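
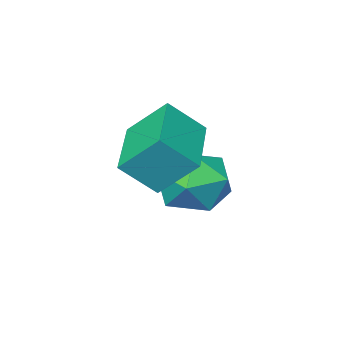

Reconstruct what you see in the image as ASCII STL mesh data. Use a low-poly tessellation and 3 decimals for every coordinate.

solid 
facet normal -0.641 -0.735 0.221
outer loop
vertex -0.679 -0.417 4.036
vertex -1.134 0.207 4.791
vertex -1.295 -0.076 3.383
endloop
endfacet
facet normal 0.421 -0.578 -0.699
outer loop
vertex -0.326 1.033 3.049
vertex -0.679 -0.417 4.036
vertex -1.295 -0.076 3.383
endloop
endfacet
facet normal -0.642 -0.734 0.221
outer loop
vertex -1.295 -0.076 3.383
vertex -1.134 0.207 4.791
vertex -1.749 0.548 4.138
endloop
endfacet
facet normal -0.641 0.356 -0.680
outer loop
vertex -1.749 0.548 4.138
vertex -0.326 1.033 3.049
vertex -1.295 -0.076 3.383
endloop
endfacet
facet normal 0.641 -0.355 0.680
outer loop
vertex -0.679 -0.417 4.036
vertex -0.165 1.316 4.457
vertex -1.134 0.207 4.791
endloop
endfacet
facet normal 0.421 -0.578 -0.699
outer loop
vertex 0.289 0.692 3.702
vertex -0.679 -0.417 4.036
vertex -0.326 1.033 3.049
endloop
endfacet
facet normal 0.642 -0.355 0.680
outer loop
vertex 0.289 0.692 3.702
vertex -0.165 1.316 4.457
vertex -0.679 -0.417 4.036
endloop
endfacet
facet normal -0.421 0.578 0.699
outer loop
vertex -1.134 0.207 4.791
vertex -0.165 1.316 4.457
vertex -1.749 0.548 4.138
endloop
endfacet
facet normal -0.641 0.355 -0.680
outer loop
vertex -0.781 1.657 3.804
vertex -0.326 1.033 3.049
vertex -1.749 0.548 4.138
endloop
endfacet
facet normal -0.421 0.578 0.699
outer loop
vertex -1.749 0.548 4.138
vertex -0.165 1.316 4.457
vertex -0.781 1.657 3.804
endloop
endfacet
facet normal 0.642 0.735 -0.221
outer loop
vertex -0.781 1.657 3.804
vertex 0.289 0.692 3.702
vertex -0.326 1.033 3.049
endloop
endfacet
facet normal 0.641 0.735 -0.221
outer loop
vertex -0.165 1.316 4.457
vertex 0.289 0.692 3.702
vertex -0.781 1.657 3.804
endloop
endfacet
facet normal -0.441 0.841 -0.314
outer loop
vertex -1.811 0.587 2.029
vertex -2.554 0.267 2.215
vertex -2.134 0.7 2.786
endloop
endfacet
facet normal 0.211 0.976 -0.056
outer loop
vertex -1.811 0.587 2.029
vertex -2.134 0.7 2.786
vertex -1.327 0.521 2.701
endloop
endfacet
facet normal 0.680 0.592 -0.432
outer loop
vertex -1.811 0.587 2.029
vertex -1.327 0.521 2.701
vertex -1.249 -0.023 2.078
endloop
endfacet
facet normal 0.320 0.221 -0.921
outer loop
vertex -1.811 0.587 2.029
vertex -1.249 -0.023 2.078
vertex -2.008 -0.18 1.777
endloop
endfacet
facet normal -0.374 0.375 -0.848
outer loop
vertex -1.811 0.587 2.029
vertex -2.008 -0.18 1.777
vertex -2.554 0.267 2.215
endloop
endfacet
facet normal 0.232 0.749 0.620
outer loop
vertex -1.327 0.521 2.701
vertex -2.134 0.7 2.786
vertex -1.772 0.16 3.303
endloop
endfacet
facet normal -0.823 0.531 0.202
outer loop
vertex -2.134 0.7 2.786
vertex -2.554 0.267 2.215
vertex -2.531 0.003 3.002
endloop
endfacet
facet normal -0.715 -0.224 -0.663
outer loop
vertex -2.554 0.267 2.215
vertex -2.008 -0.18 1.777
vertex -2.453 -0.541 2.379
endloop
endfacet
facet normal 0.408 -0.474 -0.780
outer loop
vertex -2.008 -0.18 1.777
vertex -1.249 -0.023 2.078
vertex -1.646 -0.72 2.294
endloop
endfacet
facet normal 0.992 0.127 0.014
outer loop
vertex -1.249 -0.023 2.078
vertex -1.327 0.521 2.701
vertex -1.226 -0.287 2.865
endloop
endfacet
facet normal -0.320 -0.221 0.921
outer loop
vertex -1.969 -0.607 3.051
vertex -1.772 0.16 3.303
vertex -2.531 0.003 3.002
endloop
endfacet
facet normal -0.680 -0.592 0.432
outer loop
vertex -1.969 -0.607 3.051
vertex -2.531 0.003 3.002
vertex -2.453 -0.541 2.379
endloop
endfacet
facet normal -0.211 -0.976 0.056
outer loop
vertex -1.969 -0.607 3.051
vertex -2.453 -0.541 2.379
vertex -1.646 -0.72 2.294
endloop
endfacet
facet normal 0.441 -0.841 0.314
outer loop
vertex -1.969 -0.607 3.051
vertex -1.646 -0.72 2.294
vertex -1.226 -0.287 2.865
endloop
endfacet
facet normal 0.374 -0.375 0.848
outer loop
vertex -1.969 -0.607 3.051
vertex -1.226 -0.287 2.865
vertex -1.772 0.16 3.303
endloop
endfacet
facet normal -0.408 0.474 0.780
outer loop
vertex -2.531 0.003 3.002
vertex -1.772 0.16 3.303
vertex -2.134 0.7 2.786
endloop
endfacet
facet normal -0.992 -0.127 -0.014
outer loop
vertex -2.453 -0.541 2.379
vertex -2.531 0.003 3.002
vertex -2.554 0.267 2.215
endloop
endfacet
facet normal -0.232 -0.749 -0.620
outer loop
vertex -1.646 -0.72 2.294
vertex -2.453 -0.541 2.379
vertex -2.008 -0.18 1.777
endloop
endfacet
facet normal 0.823 -0.531 -0.202
outer loop
vertex -1.226 -0.287 2.865
vertex -1.646 -0.72 2.294
vertex -1.249 -0.023 2.078
endloop
endfacet
facet normal 0.715 0.224 0.663
outer loop
vertex -1.772 0.16 3.303
vertex -1.226 -0.287 2.865
vertex -1.327 0.521 2.701
endloop
endfacet

endsolid


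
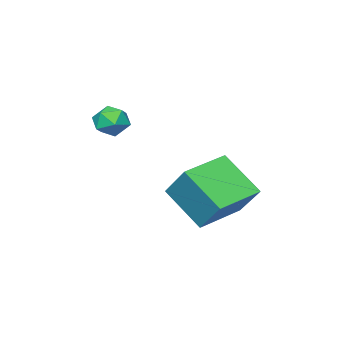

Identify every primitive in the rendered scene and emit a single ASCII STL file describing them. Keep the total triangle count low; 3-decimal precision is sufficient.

solid 
facet normal -0.989 0.031 0.146
outer loop
vertex -1.94 -1.85 -0.298
vertex -1.707 -0.671 1.029
vertex -2.091 -0.286 -1.661
endloop
endfacet
facet normal -0.130 -0.659 -0.741
outer loop
vertex -0.133 -0.349 -1.949
vertex -1.94 -1.85 -0.298
vertex -2.091 -0.286 -1.661
endloop
endfacet
facet normal -0.989 0.031 0.146
outer loop
vertex -2.091 -0.286 -1.661
vertex -1.707 -0.671 1.029
vertex -1.858 0.893 -0.334
endloop
endfacet
facet normal -0.072 0.752 -0.655
outer loop
vertex -1.858 0.893 -0.334
vertex -0.133 -0.349 -1.949
vertex -2.091 -0.286 -1.661
endloop
endfacet
facet normal 0.072 -0.752 0.655
outer loop
vertex -1.94 -1.85 -0.298
vertex 0.251 -0.734 0.741
vertex -1.707 -0.671 1.029
endloop
endfacet
facet normal -0.130 -0.659 -0.741
outer loop
vertex 0.018 -1.913 -0.586
vertex -1.94 -1.85 -0.298
vertex -0.133 -0.349 -1.949
endloop
endfacet
facet normal 0.072 -0.752 0.655
outer loop
vertex 0.018 -1.913 -0.586
vertex 0.251 -0.734 0.741
vertex -1.94 -1.85 -0.298
endloop
endfacet
facet normal 0.130 0.659 0.741
outer loop
vertex -1.707 -0.671 1.029
vertex 0.251 -0.734 0.741
vertex -1.858 0.893 -0.334
endloop
endfacet
facet normal -0.072 0.752 -0.655
outer loop
vertex 0.1 0.83 -0.622
vertex -0.133 -0.349 -1.949
vertex -1.858 0.893 -0.334
endloop
endfacet
facet normal 0.130 0.659 0.741
outer loop
vertex -1.858 0.893 -0.334
vertex 0.251 -0.734 0.741
vertex 0.1 0.83 -0.622
endloop
endfacet
facet normal 0.989 -0.031 -0.146
outer loop
vertex 0.1 0.83 -0.622
vertex 0.018 -1.913 -0.586
vertex -0.133 -0.349 -1.949
endloop
endfacet
facet normal 0.989 -0.031 -0.146
outer loop
vertex 0.251 -0.734 0.741
vertex 0.018 -1.913 -0.586
vertex 0.1 0.83 -0.622
endloop
endfacet
facet normal -0.044 0.946 0.320
outer loop
vertex 1.858 -1.693 3.127
vertex 2.068 -1.91 3.798
vertex 2.573 -1.718 3.299
endloop
endfacet
facet normal 0.122 0.920 -0.374
outer loop
vertex 1.858 -1.693 3.127
vertex 2.573 -1.718 3.299
vertex 2.344 -1.955 2.641
endloop
endfacet
facet normal -0.402 0.576 -0.712
outer loop
vertex 1.858 -1.693 3.127
vertex 2.344 -1.955 2.641
vertex 1.697 -2.293 2.733
endloop
endfacet
facet normal -0.892 0.389 -0.228
outer loop
vertex 1.858 -1.693 3.127
vertex 1.697 -2.293 2.733
vertex 1.526 -2.265 3.449
endloop
endfacet
facet normal -0.670 0.619 0.410
outer loop
vertex 1.858 -1.693 3.127
vertex 1.526 -2.265 3.449
vertex 2.068 -1.91 3.798
endloop
endfacet
facet normal 0.720 0.535 -0.443
outer loop
vertex 2.344 -1.955 2.641
vertex 2.573 -1.718 3.299
vertex 2.854 -2.335 3.011
endloop
endfacet
facet normal 0.452 0.578 0.680
outer loop
vertex 2.573 -1.718 3.299
vertex 2.068 -1.91 3.798
vertex 2.683 -2.307 3.727
endloop
endfacet
facet normal -0.563 0.048 0.825
outer loop
vertex 2.068 -1.91 3.798
vertex 1.526 -2.265 3.449
vertex 2.036 -2.645 3.819
endloop
endfacet
facet normal -0.923 -0.323 -0.208
outer loop
vertex 1.526 -2.265 3.449
vertex 1.697 -2.293 2.733
vertex 1.807 -2.882 3.161
endloop
endfacet
facet normal -0.129 -0.023 -0.991
outer loop
vertex 1.697 -2.293 2.733
vertex 2.344 -1.955 2.641
vertex 2.312 -2.69 2.662
endloop
endfacet
facet normal 0.892 -0.389 0.228
outer loop
vertex 2.522 -2.907 3.333
vertex 2.854 -2.335 3.011
vertex 2.683 -2.307 3.727
endloop
endfacet
facet normal 0.402 -0.576 0.712
outer loop
vertex 2.522 -2.907 3.333
vertex 2.683 -2.307 3.727
vertex 2.036 -2.645 3.819
endloop
endfacet
facet normal -0.122 -0.920 0.374
outer loop
vertex 2.522 -2.907 3.333
vertex 2.036 -2.645 3.819
vertex 1.807 -2.882 3.161
endloop
endfacet
facet normal 0.044 -0.946 -0.320
outer loop
vertex 2.522 -2.907 3.333
vertex 1.807 -2.882 3.161
vertex 2.312 -2.69 2.662
endloop
endfacet
facet normal 0.670 -0.619 -0.410
outer loop
vertex 2.522 -2.907 3.333
vertex 2.312 -2.69 2.662
vertex 2.854 -2.335 3.011
endloop
endfacet
facet normal 0.923 0.323 0.208
outer loop
vertex 2.683 -2.307 3.727
vertex 2.854 -2.335 3.011
vertex 2.573 -1.718 3.299
endloop
endfacet
facet normal 0.129 0.023 0.991
outer loop
vertex 2.036 -2.645 3.819
vertex 2.683 -2.307 3.727
vertex 2.068 -1.91 3.798
endloop
endfacet
facet normal -0.720 -0.535 0.443
outer loop
vertex 1.807 -2.882 3.161
vertex 2.036 -2.645 3.819
vertex 1.526 -2.265 3.449
endloop
endfacet
facet normal -0.452 -0.578 -0.680
outer loop
vertex 2.312 -2.69 2.662
vertex 1.807 -2.882 3.161
vertex 1.697 -2.293 2.733
endloop
endfacet
facet normal 0.563 -0.048 -0.825
outer loop
vertex 2.854 -2.335 3.011
vertex 2.312 -2.69 2.662
vertex 2.344 -1.955 2.641
endloop
endfacet

endsolid


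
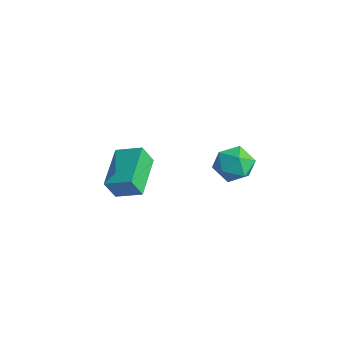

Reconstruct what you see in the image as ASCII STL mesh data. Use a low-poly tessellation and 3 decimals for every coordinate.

solid 
facet normal -0.104 -0.028 0.994
outer loop
vertex 1.662 2.811 -2.54
vertex 1.509 1.9 -2.582
vertex 2.372 2.22 -2.483
endloop
endfacet
facet normal 0.345 0.492 0.800
outer loop
vertex 1.662 2.811 -2.54
vertex 2.372 2.22 -2.483
vertex 2.45 2.99 -2.99
endloop
endfacet
facet normal -0.005 0.932 0.361
outer loop
vertex 1.662 2.811 -2.54
vertex 2.45 2.99 -2.99
vertex 1.637 3.145 -3.402
endloop
endfacet
facet normal -0.670 0.685 0.285
outer loop
vertex 1.662 2.811 -2.54
vertex 1.637 3.145 -3.402
vertex 1.055 2.471 -3.15
endloop
endfacet
facet normal -0.731 0.092 0.676
outer loop
vertex 1.662 2.811 -2.54
vertex 1.055 2.471 -3.15
vertex 1.509 1.9 -2.582
endloop
endfacet
facet normal 0.880 0.195 0.432
outer loop
vertex 2.45 2.99 -2.99
vertex 2.372 2.22 -2.483
vertex 2.785 2.189 -3.31
endloop
endfacet
facet normal 0.154 -0.646 0.747
outer loop
vertex 2.372 2.22 -2.483
vertex 1.509 1.9 -2.582
vertex 2.203 1.515 -3.058
endloop
endfacet
facet normal -0.861 -0.453 0.233
outer loop
vertex 1.509 1.9 -2.582
vertex 1.055 2.471 -3.15
vertex 1.39 1.67 -3.47
endloop
endfacet
facet normal -0.762 0.509 -0.400
outer loop
vertex 1.055 2.471 -3.15
vertex 1.637 3.145 -3.402
vertex 1.468 2.44 -3.977
endloop
endfacet
facet normal 0.314 0.908 -0.277
outer loop
vertex 1.637 3.145 -3.402
vertex 2.45 2.99 -2.99
vertex 2.331 2.76 -3.878
endloop
endfacet
facet normal 0.670 -0.685 -0.285
outer loop
vertex 2.178 1.849 -3.92
vertex 2.785 2.189 -3.31
vertex 2.203 1.515 -3.058
endloop
endfacet
facet normal 0.005 -0.932 -0.361
outer loop
vertex 2.178 1.849 -3.92
vertex 2.203 1.515 -3.058
vertex 1.39 1.67 -3.47
endloop
endfacet
facet normal -0.345 -0.492 -0.800
outer loop
vertex 2.178 1.849 -3.92
vertex 1.39 1.67 -3.47
vertex 1.468 2.44 -3.977
endloop
endfacet
facet normal 0.104 0.028 -0.994
outer loop
vertex 2.178 1.849 -3.92
vertex 1.468 2.44 -3.977
vertex 2.331 2.76 -3.878
endloop
endfacet
facet normal 0.731 -0.092 -0.676
outer loop
vertex 2.178 1.849 -3.92
vertex 2.331 2.76 -3.878
vertex 2.785 2.189 -3.31
endloop
endfacet
facet normal 0.762 -0.509 0.400
outer loop
vertex 2.203 1.515 -3.058
vertex 2.785 2.189 -3.31
vertex 2.372 2.22 -2.483
endloop
endfacet
facet normal -0.314 -0.908 0.277
outer loop
vertex 1.39 1.67 -3.47
vertex 2.203 1.515 -3.058
vertex 1.509 1.9 -2.582
endloop
endfacet
facet normal -0.880 -0.195 -0.432
outer loop
vertex 1.468 2.44 -3.977
vertex 1.39 1.67 -3.47
vertex 1.055 2.471 -3.15
endloop
endfacet
facet normal -0.154 0.646 -0.747
outer loop
vertex 2.331 2.76 -3.878
vertex 1.468 2.44 -3.977
vertex 1.637 3.145 -3.402
endloop
endfacet
facet normal 0.861 0.453 -0.233
outer loop
vertex 2.785 2.189 -3.31
vertex 2.331 2.76 -3.878
vertex 2.45 2.99 -2.99
endloop
endfacet
facet normal -0.754 -0.542 -0.371
outer loop
vertex 1.227 -3.286 -2.055
vertex 0.003 -1.914 -1.574
vertex 1.356 -2.86 -2.94
endloop
endfacet
facet normal 0.644 -0.722 -0.253
outer loop
vertex 2.237 -2.226 -2.506
vertex 1.227 -3.286 -2.055
vertex 1.356 -2.86 -2.94
endloop
endfacet
facet normal -0.754 -0.543 -0.371
outer loop
vertex 1.356 -2.86 -2.94
vertex 0.003 -1.914 -1.574
vertex 0.132 -1.489 -2.459
endloop
endfacet
facet normal 0.131 0.430 -0.893
outer loop
vertex 0.132 -1.489 -2.459
vertex 2.237 -2.226 -2.506
vertex 1.356 -2.86 -2.94
endloop
endfacet
facet normal -0.131 -0.430 0.893
outer loop
vertex 1.227 -3.286 -2.055
vertex 0.884 -1.28 -1.14
vertex 0.003 -1.914 -1.574
endloop
endfacet
facet normal 0.645 -0.722 -0.253
outer loop
vertex 2.108 -2.651 -1.621
vertex 1.227 -3.286 -2.055
vertex 2.237 -2.226 -2.506
endloop
endfacet
facet normal -0.130 -0.430 0.893
outer loop
vertex 2.108 -2.651 -1.621
vertex 0.884 -1.28 -1.14
vertex 1.227 -3.286 -2.055
endloop
endfacet
facet normal -0.644 0.722 0.253
outer loop
vertex 0.003 -1.914 -1.574
vertex 0.884 -1.28 -1.14
vertex 0.132 -1.489 -2.459
endloop
endfacet
facet normal 0.130 0.430 -0.894
outer loop
vertex 1.013 -0.854 -2.025
vertex 2.237 -2.226 -2.506
vertex 0.132 -1.489 -2.459
endloop
endfacet
facet normal -0.645 0.721 0.253
outer loop
vertex 0.132 -1.489 -2.459
vertex 0.884 -1.28 -1.14
vertex 1.013 -0.854 -2.025
endloop
endfacet
facet normal 0.754 0.543 0.370
outer loop
vertex 1.013 -0.854 -2.025
vertex 2.108 -2.651 -1.621
vertex 2.237 -2.226 -2.506
endloop
endfacet
facet normal 0.754 0.543 0.371
outer loop
vertex 0.884 -1.28 -1.14
vertex 2.108 -2.651 -1.621
vertex 1.013 -0.854 -2.025
endloop
endfacet

endsolid


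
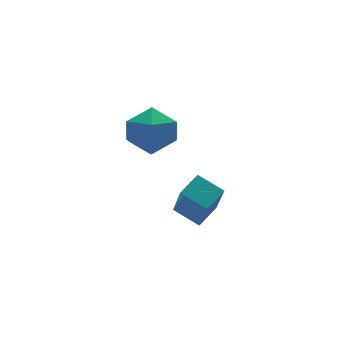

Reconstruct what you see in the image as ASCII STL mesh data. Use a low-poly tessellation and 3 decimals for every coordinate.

solid 
facet normal -0.464 0.802 0.377
outer loop
vertex -3.137 -2.133 1.79
vertex -2.27 -1.786 2.119
vertex -2.89 -1.247 0.208
endloop
endfacet
facet normal -0.876 -0.349 -0.332
outer loop
vertex -2.39 -2.114 -0.199
vertex -3.137 -2.133 1.79
vertex -2.89 -1.247 0.208
endloop
endfacet
facet normal -0.463 0.802 0.377
outer loop
vertex -2.89 -1.247 0.208
vertex -2.27 -1.786 2.119
vertex -2.023 -0.901 0.537
endloop
endfacet
facet normal 0.135 0.484 -0.865
outer loop
vertex -2.023 -0.901 0.537
vertex -2.39 -2.114 -0.199
vertex -2.89 -1.247 0.208
endloop
endfacet
facet normal -0.135 -0.484 0.865
outer loop
vertex -3.137 -2.133 1.79
vertex -1.77 -2.653 1.712
vertex -2.27 -1.786 2.119
endloop
endfacet
facet normal -0.876 -0.350 -0.332
outer loop
vertex -2.637 -2.999 1.383
vertex -3.137 -2.133 1.79
vertex -2.39 -2.114 -0.199
endloop
endfacet
facet normal -0.135 -0.484 0.865
outer loop
vertex -2.637 -2.999 1.383
vertex -1.77 -2.653 1.712
vertex -3.137 -2.133 1.79
endloop
endfacet
facet normal 0.876 0.349 0.332
outer loop
vertex -2.27 -1.786 2.119
vertex -1.77 -2.653 1.712
vertex -2.023 -0.901 0.537
endloop
endfacet
facet normal 0.134 0.484 -0.865
outer loop
vertex -1.523 -1.767 0.13
vertex -2.39 -2.114 -0.199
vertex -2.023 -0.901 0.537
endloop
endfacet
facet normal 0.876 0.349 0.332
outer loop
vertex -2.023 -0.901 0.537
vertex -1.77 -2.653 1.712
vertex -1.523 -1.767 0.13
endloop
endfacet
facet normal 0.464 -0.802 -0.376
outer loop
vertex -1.523 -1.767 0.13
vertex -2.637 -2.999 1.383
vertex -2.39 -2.114 -0.199
endloop
endfacet
facet normal 0.463 -0.802 -0.377
outer loop
vertex -1.77 -2.653 1.712
vertex -2.637 -2.999 1.383
vertex -1.523 -1.767 0.13
endloop
endfacet
facet normal -0.984 0.170 -0.042
outer loop
vertex -2.793 2.161 1.549
vertex -2.979 1.184 1.949
vertex -2.862 2.021 2.61
endloop
endfacet
facet normal -0.624 0.779 0.062
outer loop
vertex -2.793 2.161 1.549
vertex -2.862 2.021 2.61
vertex -2.104 2.661 2.203
endloop
endfacet
facet normal -0.169 0.861 -0.480
outer loop
vertex -2.793 2.161 1.549
vertex -2.104 2.661 2.203
vertex -1.754 2.22 1.29
endloop
endfacet
facet normal -0.247 0.304 -0.920
outer loop
vertex -2.793 2.161 1.549
vertex -1.754 2.22 1.29
vertex -2.294 1.307 1.133
endloop
endfacet
facet normal -0.751 -0.123 -0.649
outer loop
vertex -2.793 2.161 1.549
vertex -2.294 1.307 1.133
vertex -2.979 1.184 1.949
endloop
endfacet
facet normal -0.244 0.709 0.661
outer loop
vertex -2.104 2.661 2.203
vertex -2.862 2.021 2.61
vertex -1.866 1.993 3.007
endloop
endfacet
facet normal -0.825 -0.274 0.493
outer loop
vertex -2.862 2.021 2.61
vertex -2.979 1.184 1.949
vertex -2.406 1.08 2.85
endloop
endfacet
facet normal -0.448 -0.748 -0.489
outer loop
vertex -2.979 1.184 1.949
vertex -2.294 1.307 1.133
vertex -2.056 0.639 1.937
endloop
endfacet
facet normal 0.368 -0.058 -0.928
outer loop
vertex -2.294 1.307 1.133
vertex -1.754 2.22 1.29
vertex -1.298 1.279 1.53
endloop
endfacet
facet normal 0.494 0.842 -0.217
outer loop
vertex -1.754 2.22 1.29
vertex -2.104 2.661 2.203
vertex -1.181 2.116 2.191
endloop
endfacet
facet normal 0.247 -0.304 0.920
outer loop
vertex -1.367 1.139 2.591
vertex -1.866 1.993 3.007
vertex -2.406 1.08 2.85
endloop
endfacet
facet normal 0.169 -0.861 0.480
outer loop
vertex -1.367 1.139 2.591
vertex -2.406 1.08 2.85
vertex -2.056 0.639 1.937
endloop
endfacet
facet normal 0.624 -0.779 -0.062
outer loop
vertex -1.367 1.139 2.591
vertex -2.056 0.639 1.937
vertex -1.298 1.279 1.53
endloop
endfacet
facet normal 0.984 -0.170 0.042
outer loop
vertex -1.367 1.139 2.591
vertex -1.298 1.279 1.53
vertex -1.181 2.116 2.191
endloop
endfacet
facet normal 0.751 0.123 0.649
outer loop
vertex -1.367 1.139 2.591
vertex -1.181 2.116 2.191
vertex -1.866 1.993 3.007
endloop
endfacet
facet normal -0.368 0.058 0.928
outer loop
vertex -2.406 1.08 2.85
vertex -1.866 1.993 3.007
vertex -2.862 2.021 2.61
endloop
endfacet
facet normal -0.494 -0.842 0.217
outer loop
vertex -2.056 0.639 1.937
vertex -2.406 1.08 2.85
vertex -2.979 1.184 1.949
endloop
endfacet
facet normal 0.244 -0.709 -0.661
outer loop
vertex -1.298 1.279 1.53
vertex -2.056 0.639 1.937
vertex -2.294 1.307 1.133
endloop
endfacet
facet normal 0.825 0.274 -0.493
outer loop
vertex -1.181 2.116 2.191
vertex -1.298 1.279 1.53
vertex -1.754 2.22 1.29
endloop
endfacet
facet normal 0.448 0.748 0.489
outer loop
vertex -1.866 1.993 3.007
vertex -1.181 2.116 2.191
vertex -2.104 2.661 2.203
endloop
endfacet

endsolid


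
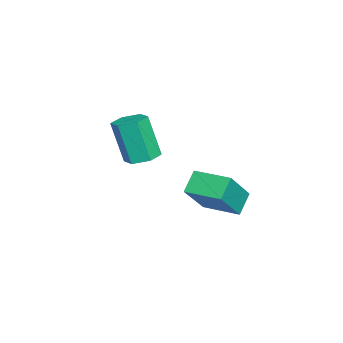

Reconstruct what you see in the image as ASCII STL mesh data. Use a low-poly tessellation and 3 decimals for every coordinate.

solid 
facet normal -0.692 0.270 0.670
outer loop
vertex 1.278 2.828 -2.554
vertex 1.832 4.123 -2.504
vertex 0.157 3.36 -3.926
endloop
endfacet
facet normal -0.394 -0.919 -0.035
outer loop
vertex 0.828 3.097 -4.576
vertex 1.278 2.828 -2.554
vertex 0.157 3.36 -3.926
endloop
endfacet
facet normal -0.692 0.271 0.670
outer loop
vertex 0.157 3.36 -3.926
vertex 1.832 4.123 -2.504
vertex 0.711 4.655 -3.877
endloop
endfacet
facet normal -0.606 0.287 -0.742
outer loop
vertex 0.711 4.655 -3.877
vertex 0.828 3.097 -4.576
vertex 0.157 3.36 -3.926
endloop
endfacet
facet normal 0.606 -0.288 0.742
outer loop
vertex 1.278 2.828 -2.554
vertex 2.503 3.86 -3.154
vertex 1.832 4.123 -2.504
endloop
endfacet
facet normal -0.394 -0.919 -0.035
outer loop
vertex 1.949 2.565 -3.203
vertex 1.278 2.828 -2.554
vertex 0.828 3.097 -4.576
endloop
endfacet
facet normal 0.605 -0.287 0.742
outer loop
vertex 1.949 2.565 -3.203
vertex 2.503 3.86 -3.154
vertex 1.278 2.828 -2.554
endloop
endfacet
facet normal 0.394 0.919 0.035
outer loop
vertex 1.832 4.123 -2.504
vertex 2.503 3.86 -3.154
vertex 0.711 4.655 -3.877
endloop
endfacet
facet normal -0.605 0.288 -0.742
outer loop
vertex 1.382 4.392 -4.526
vertex 0.828 3.097 -4.576
vertex 0.711 4.655 -3.877
endloop
endfacet
facet normal 0.394 0.919 0.035
outer loop
vertex 0.711 4.655 -3.877
vertex 2.503 3.86 -3.154
vertex 1.382 4.392 -4.526
endloop
endfacet
facet normal 0.692 -0.270 -0.670
outer loop
vertex 1.382 4.392 -4.526
vertex 1.949 2.565 -3.203
vertex 0.828 3.097 -4.576
endloop
endfacet
facet normal 0.691 -0.270 -0.670
outer loop
vertex 2.503 3.86 -3.154
vertex 1.949 2.565 -3.203
vertex 1.382 4.392 -4.526
endloop
endfacet
facet normal 0.147 0.280 -0.949
outer loop
vertex -1.825 0.93 -3.918
vertex -2.394 0.571 -4.112
vertex -2.452 1.242 -3.923
endloop
endfacet
facet normal 0.421 0.850 0.316
outer loop
vertex -1.825 0.93 -3.918
vertex -2.452 1.242 -3.923
vertex -2.098 0.409 -2.154
endloop
endfacet
facet normal 0.421 0.850 0.316
outer loop
vertex -2.098 0.409 -2.154
vertex -2.452 1.242 -3.923
vertex -2.725 0.721 -2.158
endloop
endfacet
facet normal -0.146 -0.281 0.949
outer loop
vertex -2.098 0.409 -2.154
vertex -2.725 0.721 -2.158
vertex -2.666 0.049 -2.348
endloop
endfacet
facet normal 0.147 0.280 -0.949
outer loop
vertex -2.452 1.242 -3.923
vertex -2.394 0.571 -4.112
vertex -3.02 0.882 -4.117
endloop
endfacet
facet normal -0.566 0.811 0.152
outer loop
vertex -2.452 1.242 -3.923
vertex -3.02 0.882 -4.117
vertex -2.725 0.721 -2.158
endloop
endfacet
facet normal -0.566 0.810 0.152
outer loop
vertex -2.725 0.721 -2.158
vertex -3.02 0.882 -4.117
vertex -3.293 0.361 -2.353
endloop
endfacet
facet normal -0.147 -0.281 0.948
outer loop
vertex -2.725 0.721 -2.158
vertex -3.293 0.361 -2.353
vertex -2.666 0.049 -2.348
endloop
endfacet
facet normal 0.147 0.280 -0.949
outer loop
vertex -3.02 0.882 -4.117
vertex -2.394 0.571 -4.112
vertex -2.962 0.211 -4.306
endloop
endfacet
facet normal -0.986 -0.039 -0.164
outer loop
vertex -3.02 0.882 -4.117
vertex -2.962 0.211 -4.306
vertex -3.293 0.361 -2.353
endloop
endfacet
facet normal -0.986 -0.039 -0.164
outer loop
vertex -3.293 0.361 -2.353
vertex -2.962 0.211 -4.306
vertex -3.235 -0.31 -2.542
endloop
endfacet
facet normal -0.147 -0.280 0.949
outer loop
vertex -3.293 0.361 -2.353
vertex -3.235 -0.31 -2.542
vertex -2.666 0.049 -2.348
endloop
endfacet
facet normal 0.146 0.281 -0.949
outer loop
vertex -2.962 0.211 -4.306
vertex -2.394 0.571 -4.112
vertex -2.335 -0.101 -4.302
endloop
endfacet
facet normal -0.421 -0.850 -0.316
outer loop
vertex -2.962 0.211 -4.306
vertex -2.335 -0.101 -4.302
vertex -3.235 -0.31 -2.542
endloop
endfacet
facet normal -0.421 -0.850 -0.316
outer loop
vertex -3.235 -0.31 -2.542
vertex -2.335 -0.101 -4.302
vertex -2.608 -0.622 -2.537
endloop
endfacet
facet normal -0.147 -0.280 0.949
outer loop
vertex -3.235 -0.31 -2.542
vertex -2.608 -0.622 -2.537
vertex -2.666 0.049 -2.348
endloop
endfacet
facet normal 0.147 0.281 -0.948
outer loop
vertex -2.335 -0.101 -4.302
vertex -2.394 0.571 -4.112
vertex -1.767 0.259 -4.107
endloop
endfacet
facet normal 0.566 -0.810 -0.152
outer loop
vertex -2.335 -0.101 -4.302
vertex -1.767 0.259 -4.107
vertex -2.608 -0.622 -2.537
endloop
endfacet
facet normal 0.566 -0.811 -0.152
outer loop
vertex -2.608 -0.622 -2.537
vertex -1.767 0.259 -4.107
vertex -2.04 -0.262 -2.343
endloop
endfacet
facet normal -0.147 -0.280 0.949
outer loop
vertex -2.608 -0.622 -2.537
vertex -2.04 -0.262 -2.343
vertex -2.666 0.049 -2.348
endloop
endfacet
facet normal 0.147 0.280 -0.949
outer loop
vertex -1.767 0.259 -4.107
vertex -2.394 0.571 -4.112
vertex -1.825 0.93 -3.918
endloop
endfacet
facet normal 0.986 0.039 0.164
outer loop
vertex -1.767 0.259 -4.107
vertex -1.825 0.93 -3.918
vertex -2.04 -0.262 -2.343
endloop
endfacet
facet normal 0.986 0.039 0.164
outer loop
vertex -2.04 -0.262 -2.343
vertex -1.825 0.93 -3.918
vertex -2.098 0.409 -2.154
endloop
endfacet
facet normal -0.147 -0.280 0.949
outer loop
vertex -2.04 -0.262 -2.343
vertex -2.098 0.409 -2.154
vertex -2.666 0.049 -2.348
endloop
endfacet

endsolid


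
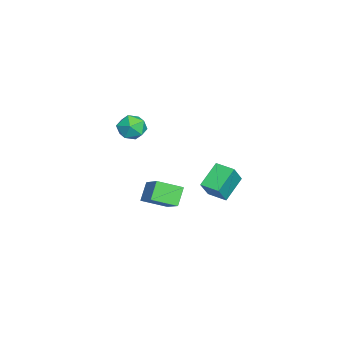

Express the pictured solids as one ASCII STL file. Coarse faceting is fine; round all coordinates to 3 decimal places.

solid 
facet normal 0.347 0.219 0.912
outer loop
vertex -3.857 -2.077 3.883
vertex -4.068 -3.089 4.206
vertex -3.102 -2.847 3.78
endloop
endfacet
facet normal 0.677 0.609 0.413
outer loop
vertex -3.857 -2.077 3.883
vertex -3.102 -2.847 3.78
vertex -3.258 -2.132 2.982
endloop
endfacet
facet normal 0.182 0.981 0.061
outer loop
vertex -3.857 -2.077 3.883
vertex -3.258 -2.132 2.982
vertex -4.32 -1.931 2.915
endloop
endfacet
facet normal -0.455 0.822 0.342
outer loop
vertex -3.857 -2.077 3.883
vertex -4.32 -1.931 2.915
vertex -4.821 -2.523 3.671
endloop
endfacet
facet normal -0.353 0.350 0.868
outer loop
vertex -3.857 -2.077 3.883
vertex -4.821 -2.523 3.671
vertex -4.068 -3.089 4.206
endloop
endfacet
facet normal 0.986 0.161 -0.049
outer loop
vertex -3.258 -2.132 2.982
vertex -3.102 -2.847 3.78
vertex -3.099 -3.177 2.749
endloop
endfacet
facet normal 0.452 -0.470 0.758
outer loop
vertex -3.102 -2.847 3.78
vertex -4.068 -3.089 4.206
vertex -3.6 -3.769 3.505
endloop
endfacet
facet normal -0.681 -0.257 0.686
outer loop
vertex -4.068 -3.089 4.206
vertex -4.821 -2.523 3.671
vertex -4.662 -3.568 3.438
endloop
endfacet
facet normal -0.847 0.506 -0.165
outer loop
vertex -4.821 -2.523 3.671
vertex -4.32 -1.931 2.915
vertex -4.818 -2.853 2.64
endloop
endfacet
facet normal 0.184 0.764 -0.619
outer loop
vertex -4.32 -1.931 2.915
vertex -3.258 -2.132 2.982
vertex -3.852 -2.611 2.214
endloop
endfacet
facet normal 0.455 -0.822 -0.342
outer loop
vertex -4.063 -3.623 2.537
vertex -3.099 -3.177 2.749
vertex -3.6 -3.769 3.505
endloop
endfacet
facet normal -0.182 -0.981 -0.061
outer loop
vertex -4.063 -3.623 2.537
vertex -3.6 -3.769 3.505
vertex -4.662 -3.568 3.438
endloop
endfacet
facet normal -0.677 -0.609 -0.413
outer loop
vertex -4.063 -3.623 2.537
vertex -4.662 -3.568 3.438
vertex -4.818 -2.853 2.64
endloop
endfacet
facet normal -0.347 -0.219 -0.912
outer loop
vertex -4.063 -3.623 2.537
vertex -4.818 -2.853 2.64
vertex -3.852 -2.611 2.214
endloop
endfacet
facet normal 0.353 -0.350 -0.868
outer loop
vertex -4.063 -3.623 2.537
vertex -3.852 -2.611 2.214
vertex -3.099 -3.177 2.749
endloop
endfacet
facet normal 0.847 -0.506 0.165
outer loop
vertex -3.6 -3.769 3.505
vertex -3.099 -3.177 2.749
vertex -3.102 -2.847 3.78
endloop
endfacet
facet normal -0.184 -0.764 0.619
outer loop
vertex -4.662 -3.568 3.438
vertex -3.6 -3.769 3.505
vertex -4.068 -3.089 4.206
endloop
endfacet
facet normal -0.986 -0.161 0.049
outer loop
vertex -4.818 -2.853 2.64
vertex -4.662 -3.568 3.438
vertex -4.821 -2.523 3.671
endloop
endfacet
facet normal -0.452 0.470 -0.758
outer loop
vertex -3.852 -2.611 2.214
vertex -4.818 -2.853 2.64
vertex -4.32 -1.931 2.915
endloop
endfacet
facet normal 0.681 0.257 -0.686
outer loop
vertex -3.099 -3.177 2.749
vertex -3.852 -2.611 2.214
vertex -3.258 -2.132 2.982
endloop
endfacet
facet normal -0.533 0.238 -0.812
outer loop
vertex 2.398 3.312 3.491
vertex 3.001 4.404 3.415
vertex 3.676 2.531 2.423
endloop
endfacet
facet normal -0.482 -0.874 0.062
outer loop
vertex 4.519 2.156 3.705
vertex 2.398 3.312 3.491
vertex 3.676 2.531 2.423
endloop
endfacet
facet normal -0.534 0.237 -0.812
outer loop
vertex 3.676 2.531 2.423
vertex 3.001 4.404 3.415
vertex 4.279 3.624 2.346
endloop
endfacet
facet normal 0.695 -0.424 -0.581
outer loop
vertex 4.279 3.624 2.346
vertex 4.519 2.156 3.705
vertex 3.676 2.531 2.423
endloop
endfacet
facet normal -0.695 0.424 0.581
outer loop
vertex 2.398 3.312 3.491
vertex 3.844 4.029 4.697
vertex 3.001 4.404 3.415
endloop
endfacet
facet normal -0.482 -0.874 0.061
outer loop
vertex 3.241 2.936 4.774
vertex 2.398 3.312 3.491
vertex 4.519 2.156 3.705
endloop
endfacet
facet normal -0.695 0.424 0.581
outer loop
vertex 3.241 2.936 4.774
vertex 3.844 4.029 4.697
vertex 2.398 3.312 3.491
endloop
endfacet
facet normal 0.482 0.874 -0.061
outer loop
vertex 3.001 4.404 3.415
vertex 3.844 4.029 4.697
vertex 4.279 3.624 2.346
endloop
endfacet
facet normal 0.695 -0.424 -0.581
outer loop
vertex 5.122 3.248 3.629
vertex 4.519 2.156 3.705
vertex 4.279 3.624 2.346
endloop
endfacet
facet normal 0.483 0.874 -0.061
outer loop
vertex 4.279 3.624 2.346
vertex 3.844 4.029 4.697
vertex 5.122 3.248 3.629
endloop
endfacet
facet normal 0.534 -0.238 0.812
outer loop
vertex 5.122 3.248 3.629
vertex 3.241 2.936 4.774
vertex 4.519 2.156 3.705
endloop
endfacet
facet normal 0.534 -0.237 0.812
outer loop
vertex 3.844 4.029 4.697
vertex 3.241 2.936 4.774
vertex 5.122 3.248 3.629
endloop
endfacet
facet normal -0.635 0.181 0.751
outer loop
vertex 1.296 -1.319 1.646
vertex 2.943 -0.511 2.843
vertex 0.995 0.222 1.021
endloop
endfacet
facet normal -0.752 -0.369 -0.547
outer loop
vertex 1.877 -0.029 -0.023
vertex 1.296 -1.319 1.646
vertex 0.995 0.222 1.021
endloop
endfacet
facet normal -0.635 0.180 0.751
outer loop
vertex 0.995 0.222 1.021
vertex 2.943 -0.511 2.843
vertex 2.641 1.03 2.218
endloop
endfacet
facet normal -0.178 0.912 -0.370
outer loop
vertex 2.641 1.03 2.218
vertex 1.877 -0.029 -0.023
vertex 0.995 0.222 1.021
endloop
endfacet
facet normal 0.178 -0.912 0.370
outer loop
vertex 1.296 -1.319 1.646
vertex 3.825 -0.762 1.799
vertex 2.943 -0.511 2.843
endloop
endfacet
facet normal -0.751 -0.369 -0.547
outer loop
vertex 2.179 -1.57 0.602
vertex 1.296 -1.319 1.646
vertex 1.877 -0.029 -0.023
endloop
endfacet
facet normal 0.178 -0.912 0.370
outer loop
vertex 2.179 -1.57 0.602
vertex 3.825 -0.762 1.799
vertex 1.296 -1.319 1.646
endloop
endfacet
facet normal 0.752 0.369 0.546
outer loop
vertex 2.943 -0.511 2.843
vertex 3.825 -0.762 1.799
vertex 2.641 1.03 2.218
endloop
endfacet
facet normal -0.178 0.912 -0.370
outer loop
vertex 3.524 0.779 1.174
vertex 1.877 -0.029 -0.023
vertex 2.641 1.03 2.218
endloop
endfacet
facet normal 0.752 0.369 0.547
outer loop
vertex 2.641 1.03 2.218
vertex 3.825 -0.762 1.799
vertex 3.524 0.779 1.174
endloop
endfacet
facet normal 0.635 -0.180 -0.751
outer loop
vertex 3.524 0.779 1.174
vertex 2.179 -1.57 0.602
vertex 1.877 -0.029 -0.023
endloop
endfacet
facet normal 0.635 -0.181 -0.751
outer loop
vertex 3.825 -0.762 1.799
vertex 2.179 -1.57 0.602
vertex 3.524 0.779 1.174
endloop
endfacet

endsolid


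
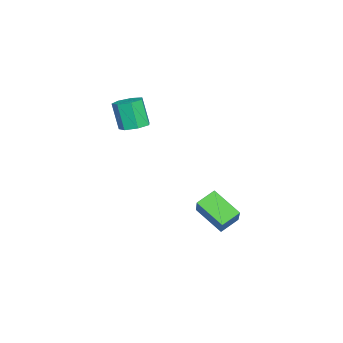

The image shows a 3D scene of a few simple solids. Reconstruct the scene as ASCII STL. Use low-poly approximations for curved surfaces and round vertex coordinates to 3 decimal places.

solid 
facet normal 0.228 0.280 -0.933
outer loop
vertex -0.416 -1.62 2.509
vertex -1.068 -1.958 2.248
vertex -0.965 -1.225 2.493
endloop
endfacet
facet normal 0.538 0.762 0.360
outer loop
vertex -0.416 -1.62 2.509
vertex -0.965 -1.225 2.493
vertex -0.779 -2.064 3.992
endloop
endfacet
facet normal 0.539 0.762 0.359
outer loop
vertex -0.779 -2.064 3.992
vertex -0.965 -1.225 2.493
vertex -1.328 -1.668 3.976
endloop
endfacet
facet normal -0.228 -0.278 0.933
outer loop
vertex -0.779 -2.064 3.992
vertex -1.328 -1.668 3.976
vertex -1.432 -2.402 3.732
endloop
endfacet
facet normal 0.227 0.280 -0.933
outer loop
vertex -0.965 -1.225 2.493
vertex -1.068 -1.958 2.248
vertex -1.592 -1.382 2.293
endloop
endfacet
facet normal -0.299 0.932 0.205
outer loop
vertex -0.965 -1.225 2.493
vertex -1.592 -1.382 2.293
vertex -1.328 -1.668 3.976
endloop
endfacet
facet normal -0.299 0.932 0.205
outer loop
vertex -1.328 -1.668 3.976
vertex -1.592 -1.382 2.293
vertex -1.955 -1.825 3.776
endloop
endfacet
facet normal -0.228 -0.278 0.933
outer loop
vertex -1.328 -1.668 3.976
vertex -1.955 -1.825 3.776
vertex -1.432 -2.402 3.732
endloop
endfacet
facet normal 0.227 0.280 -0.933
outer loop
vertex -1.592 -1.382 2.293
vertex -1.068 -1.958 2.248
vertex -1.825 -1.973 2.059
endloop
endfacet
facet normal -0.911 0.400 -0.103
outer loop
vertex -1.592 -1.382 2.293
vertex -1.825 -1.973 2.059
vertex -1.955 -1.825 3.776
endloop
endfacet
facet normal -0.911 0.400 -0.103
outer loop
vertex -1.955 -1.825 3.776
vertex -1.825 -1.973 2.059
vertex -2.188 -2.416 3.542
endloop
endfacet
facet normal -0.229 -0.279 0.933
outer loop
vertex -1.955 -1.825 3.776
vertex -2.188 -2.416 3.542
vertex -1.432 -2.402 3.732
endloop
endfacet
facet normal 0.227 0.279 -0.933
outer loop
vertex -1.825 -1.973 2.059
vertex -1.068 -1.958 2.248
vertex -1.488 -2.553 1.968
endloop
endfacet
facet normal -0.837 -0.434 -0.334
outer loop
vertex -1.825 -1.973 2.059
vertex -1.488 -2.553 1.968
vertex -2.188 -2.416 3.542
endloop
endfacet
facet normal -0.837 -0.434 -0.334
outer loop
vertex -2.188 -2.416 3.542
vertex -1.488 -2.553 1.968
vertex -1.851 -2.996 3.451
endloop
endfacet
facet normal -0.229 -0.279 0.932
outer loop
vertex -2.188 -2.416 3.542
vertex -1.851 -2.996 3.451
vertex -1.432 -2.402 3.732
endloop
endfacet
facet normal 0.228 0.278 -0.933
outer loop
vertex -1.488 -2.553 1.968
vertex -1.068 -1.958 2.248
vertex -0.835 -2.685 2.088
endloop
endfacet
facet normal -0.133 -0.940 -0.313
outer loop
vertex -1.488 -2.553 1.968
vertex -0.835 -2.685 2.088
vertex -1.851 -2.996 3.451
endloop
endfacet
facet normal -0.134 -0.940 -0.314
outer loop
vertex -1.851 -2.996 3.451
vertex -0.835 -2.685 2.088
vertex -1.198 -3.129 3.571
endloop
endfacet
facet normal -0.228 -0.280 0.932
outer loop
vertex -1.851 -2.996 3.451
vertex -1.198 -3.129 3.571
vertex -1.432 -2.402 3.732
endloop
endfacet
facet normal 0.229 0.279 -0.933
outer loop
vertex -0.835 -2.685 2.088
vertex -1.068 -1.958 2.248
vertex -0.358 -2.27 2.329
endloop
endfacet
facet normal 0.672 -0.739 -0.057
outer loop
vertex -0.835 -2.685 2.088
vertex -0.358 -2.27 2.329
vertex -1.198 -3.129 3.571
endloop
endfacet
facet normal 0.672 -0.738 -0.056
outer loop
vertex -1.198 -3.129 3.571
vertex -0.358 -2.27 2.329
vertex -0.721 -2.713 3.812
endloop
endfacet
facet normal -0.227 -0.280 0.933
outer loop
vertex -1.198 -3.129 3.571
vertex -0.721 -2.713 3.812
vertex -1.432 -2.402 3.732
endloop
endfacet
facet normal 0.229 0.279 -0.933
outer loop
vertex -0.358 -2.27 2.329
vertex -1.068 -1.958 2.248
vertex -0.416 -1.62 2.509
endloop
endfacet
facet normal 0.970 0.019 0.243
outer loop
vertex -0.358 -2.27 2.329
vertex -0.416 -1.62 2.509
vertex -0.721 -2.713 3.812
endloop
endfacet
facet normal 0.970 0.019 0.243
outer loop
vertex -0.721 -2.713 3.812
vertex -0.416 -1.62 2.509
vertex -0.779 -2.064 3.992
endloop
endfacet
facet normal -0.227 -0.279 0.933
outer loop
vertex -0.721 -2.713 3.812
vertex -0.779 -2.064 3.992
vertex -1.432 -2.402 3.732
endloop
endfacet
facet normal -0.678 -0.180 -0.712
outer loop
vertex -1.597 1.787 -2.52
vertex -0.966 3.168 -3.469
vertex -0.875 1.103 -3.035
endloop
endfacet
facet normal -0.353 -0.771 0.530
outer loop
vertex 0.366 1.432 -1.731
vertex -1.597 1.787 -2.52
vertex -0.875 1.103 -3.035
endloop
endfacet
facet normal -0.678 -0.180 -0.712
outer loop
vertex -0.875 1.103 -3.035
vertex -0.966 3.168 -3.469
vertex -0.244 2.484 -3.984
endloop
endfacet
facet normal 0.645 -0.611 -0.460
outer loop
vertex -0.244 2.484 -3.984
vertex 0.366 1.432 -1.731
vertex -0.875 1.103 -3.035
endloop
endfacet
facet normal -0.645 0.611 0.460
outer loop
vertex -1.597 1.787 -2.52
vertex 0.275 3.497 -2.165
vertex -0.966 3.168 -3.469
endloop
endfacet
facet normal -0.353 -0.771 0.530
outer loop
vertex -0.356 2.116 -1.216
vertex -1.597 1.787 -2.52
vertex 0.366 1.432 -1.731
endloop
endfacet
facet normal -0.645 0.611 0.460
outer loop
vertex -0.356 2.116 -1.216
vertex 0.275 3.497 -2.165
vertex -1.597 1.787 -2.52
endloop
endfacet
facet normal 0.353 0.771 -0.530
outer loop
vertex -0.966 3.168 -3.469
vertex 0.275 3.497 -2.165
vertex -0.244 2.484 -3.984
endloop
endfacet
facet normal 0.645 -0.611 -0.460
outer loop
vertex 0.997 2.813 -2.68
vertex 0.366 1.432 -1.731
vertex -0.244 2.484 -3.984
endloop
endfacet
facet normal 0.353 0.771 -0.530
outer loop
vertex -0.244 2.484 -3.984
vertex 0.275 3.497 -2.165
vertex 0.997 2.813 -2.68
endloop
endfacet
facet normal 0.678 0.180 0.712
outer loop
vertex 0.997 2.813 -2.68
vertex -0.356 2.116 -1.216
vertex 0.366 1.432 -1.731
endloop
endfacet
facet normal 0.678 0.180 0.712
outer loop
vertex 0.275 3.497 -2.165
vertex -0.356 2.116 -1.216
vertex 0.997 2.813 -2.68
endloop
endfacet

endsolid


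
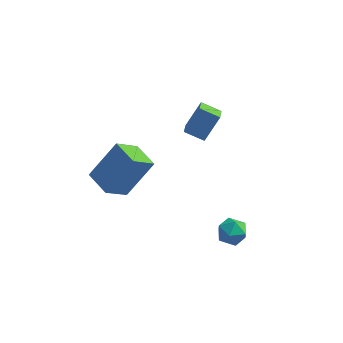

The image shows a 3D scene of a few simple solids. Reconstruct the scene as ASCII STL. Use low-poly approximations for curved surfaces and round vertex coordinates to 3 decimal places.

solid 
facet normal -0.411 0.302 0.860
outer loop
vertex 1.427 -1.194 0.851
vertex 1.139 -1.853 0.945
vertex 1.798 -1.705 1.208
endloop
endfacet
facet normal 0.196 0.653 0.731
outer loop
vertex 1.427 -1.194 0.851
vertex 1.798 -1.705 1.208
vertex 2.138 -1.275 0.733
endloop
endfacet
facet normal 0.129 0.986 0.103
outer loop
vertex 1.427 -1.194 0.851
vertex 2.138 -1.275 0.733
vertex 1.689 -1.158 0.175
endloop
endfacet
facet normal -0.519 0.840 -0.156
outer loop
vertex 1.427 -1.194 0.851
vertex 1.689 -1.158 0.175
vertex 1.071 -1.515 0.307
endloop
endfacet
facet normal -0.853 0.417 0.312
outer loop
vertex 1.427 -1.194 0.851
vertex 1.071 -1.515 0.307
vertex 1.139 -1.853 0.945
endloop
endfacet
facet normal 0.721 0.172 0.672
outer loop
vertex 2.138 -1.275 0.733
vertex 1.798 -1.705 1.208
vertex 2.289 -1.985 0.753
endloop
endfacet
facet normal -0.263 -0.394 0.881
outer loop
vertex 1.798 -1.705 1.208
vertex 1.139 -1.853 0.945
vertex 1.671 -2.342 0.885
endloop
endfacet
facet normal -0.978 -0.208 -0.006
outer loop
vertex 1.139 -1.853 0.945
vertex 1.071 -1.515 0.307
vertex 1.222 -2.225 0.327
endloop
endfacet
facet normal -0.437 0.475 -0.764
outer loop
vertex 1.071 -1.515 0.307
vertex 1.689 -1.158 0.175
vertex 1.562 -1.795 -0.148
endloop
endfacet
facet normal 0.614 0.710 -0.345
outer loop
vertex 1.689 -1.158 0.175
vertex 2.138 -1.275 0.733
vertex 2.221 -1.647 0.115
endloop
endfacet
facet normal 0.519 -0.840 0.156
outer loop
vertex 1.933 -2.306 0.209
vertex 2.289 -1.985 0.753
vertex 1.671 -2.342 0.885
endloop
endfacet
facet normal -0.129 -0.986 -0.103
outer loop
vertex 1.933 -2.306 0.209
vertex 1.671 -2.342 0.885
vertex 1.222 -2.225 0.327
endloop
endfacet
facet normal -0.196 -0.653 -0.731
outer loop
vertex 1.933 -2.306 0.209
vertex 1.222 -2.225 0.327
vertex 1.562 -1.795 -0.148
endloop
endfacet
facet normal 0.411 -0.302 -0.860
outer loop
vertex 1.933 -2.306 0.209
vertex 1.562 -1.795 -0.148
vertex 2.221 -1.647 0.115
endloop
endfacet
facet normal 0.853 -0.417 -0.312
outer loop
vertex 1.933 -2.306 0.209
vertex 2.221 -1.647 0.115
vertex 2.289 -1.985 0.753
endloop
endfacet
facet normal 0.437 -0.475 0.764
outer loop
vertex 1.671 -2.342 0.885
vertex 2.289 -1.985 0.753
vertex 1.798 -1.705 1.208
endloop
endfacet
facet normal -0.614 -0.710 0.345
outer loop
vertex 1.222 -2.225 0.327
vertex 1.671 -2.342 0.885
vertex 1.139 -1.853 0.945
endloop
endfacet
facet normal -0.721 -0.172 -0.672
outer loop
vertex 1.562 -1.795 -0.148
vertex 1.222 -2.225 0.327
vertex 1.071 -1.515 0.307
endloop
endfacet
facet normal 0.263 0.394 -0.881
outer loop
vertex 2.221 -1.647 0.115
vertex 1.562 -1.795 -0.148
vertex 1.689 -1.158 0.175
endloop
endfacet
facet normal 0.978 0.208 0.006
outer loop
vertex 2.289 -1.985 0.753
vertex 2.221 -1.647 0.115
vertex 2.138 -1.275 0.733
endloop
endfacet
facet normal -0.919 0.063 0.390
outer loop
vertex -0.788 3.6 3.207
vertex -0.869 4.354 2.895
vertex -1.35 3.029 1.974
endloop
endfacet
facet normal 0.098 -0.919 0.381
outer loop
vertex -0.431 2.966 1.585
vertex -0.788 3.6 3.207
vertex -1.35 3.029 1.974
endloop
endfacet
facet normal -0.919 0.063 0.390
outer loop
vertex -1.35 3.029 1.974
vertex -0.869 4.354 2.895
vertex -1.431 3.783 1.662
endloop
endfacet
facet normal -0.382 -0.388 -0.839
outer loop
vertex -1.431 3.783 1.662
vertex -0.431 2.966 1.585
vertex -1.35 3.029 1.974
endloop
endfacet
facet normal 0.382 0.388 0.839
outer loop
vertex -0.788 3.6 3.207
vertex 0.05 4.291 2.506
vertex -0.869 4.354 2.895
endloop
endfacet
facet normal 0.098 -0.919 0.381
outer loop
vertex 0.131 3.537 2.818
vertex -0.788 3.6 3.207
vertex -0.431 2.966 1.585
endloop
endfacet
facet normal 0.382 0.388 0.839
outer loop
vertex 0.131 3.537 2.818
vertex 0.05 4.291 2.506
vertex -0.788 3.6 3.207
endloop
endfacet
facet normal -0.098 0.919 -0.381
outer loop
vertex -0.869 4.354 2.895
vertex 0.05 4.291 2.506
vertex -1.431 3.783 1.662
endloop
endfacet
facet normal -0.382 -0.388 -0.839
outer loop
vertex -0.512 3.72 1.273
vertex -0.431 2.966 1.585
vertex -1.431 3.783 1.662
endloop
endfacet
facet normal -0.098 0.919 -0.381
outer loop
vertex -1.431 3.783 1.662
vertex 0.05 4.291 2.506
vertex -0.512 3.72 1.273
endloop
endfacet
facet normal 0.919 -0.063 -0.390
outer loop
vertex -0.512 3.72 1.273
vertex 0.131 3.537 2.818
vertex -0.431 2.966 1.585
endloop
endfacet
facet normal 0.919 -0.063 -0.390
outer loop
vertex 0.05 4.291 2.506
vertex 0.131 3.537 2.818
vertex -0.512 3.72 1.273
endloop
endfacet
facet normal -0.497 -0.587 0.639
outer loop
vertex -2.865 -0.066 2.708
vertex -3.809 0.85 2.815
vertex -3.876 -0.924 1.132
endloop
endfacet
facet normal 0.716 -0.694 -0.081
outer loop
vertex -3.171 -0.09 0.225
vertex -2.865 -0.066 2.708
vertex -3.876 -0.924 1.132
endloop
endfacet
facet normal -0.496 -0.587 0.639
outer loop
vertex -3.876 -0.924 1.132
vertex -3.809 0.85 2.815
vertex -4.821 -0.009 1.239
endloop
endfacet
facet normal -0.491 -0.417 -0.765
outer loop
vertex -4.821 -0.009 1.239
vertex -3.171 -0.09 0.225
vertex -3.876 -0.924 1.132
endloop
endfacet
facet normal 0.491 0.417 0.765
outer loop
vertex -2.865 -0.066 2.708
vertex -3.104 1.684 1.908
vertex -3.809 0.85 2.815
endloop
endfacet
facet normal 0.716 -0.694 -0.081
outer loop
vertex -2.159 0.769 1.801
vertex -2.865 -0.066 2.708
vertex -3.171 -0.09 0.225
endloop
endfacet
facet normal 0.490 0.417 0.765
outer loop
vertex -2.159 0.769 1.801
vertex -3.104 1.684 1.908
vertex -2.865 -0.066 2.708
endloop
endfacet
facet normal -0.716 0.694 0.082
outer loop
vertex -3.809 0.85 2.815
vertex -3.104 1.684 1.908
vertex -4.821 -0.009 1.239
endloop
endfacet
facet normal -0.491 -0.416 -0.765
outer loop
vertex -4.115 0.826 0.332
vertex -3.171 -0.09 0.225
vertex -4.821 -0.009 1.239
endloop
endfacet
facet normal -0.716 0.694 0.081
outer loop
vertex -4.821 -0.009 1.239
vertex -3.104 1.684 1.908
vertex -4.115 0.826 0.332
endloop
endfacet
facet normal 0.497 0.587 -0.639
outer loop
vertex -4.115 0.826 0.332
vertex -2.159 0.769 1.801
vertex -3.171 -0.09 0.225
endloop
endfacet
facet normal 0.497 0.588 -0.639
outer loop
vertex -3.104 1.684 1.908
vertex -2.159 0.769 1.801
vertex -4.115 0.826 0.332
endloop
endfacet

endsolid


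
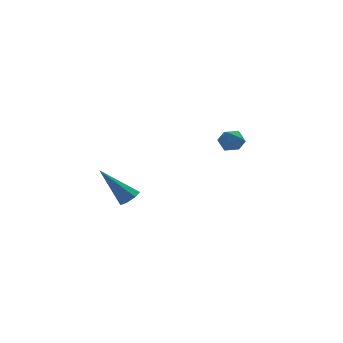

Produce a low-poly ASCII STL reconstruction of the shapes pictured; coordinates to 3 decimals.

solid 
facet normal 0.574 -0.309 -0.758
outer loop
vertex -1.253 -1.54 -0.026
vertex -1.659 -1.889 -0.191
vertex -1.573 -1.357 -0.343
endloop
endfacet
facet normal 0.337 0.922 0.192
outer loop
vertex -1.253 -1.54 -0.026
vertex -1.573 -1.357 -0.343
vertex -2.841 -1.251 1.371
endloop
endfacet
facet normal 0.574 -0.309 -0.758
outer loop
vertex -1.573 -1.357 -0.343
vertex -1.659 -1.889 -0.191
vertex -1.957 -1.574 -0.545
endloop
endfacet
facet normal -0.341 0.889 -0.307
outer loop
vertex -1.573 -1.357 -0.343
vertex -1.957 -1.574 -0.545
vertex -2.841 -1.251 1.371
endloop
endfacet
facet normal 0.573 -0.310 -0.758
outer loop
vertex -1.957 -1.574 -0.545
vertex -1.659 -1.889 -0.191
vertex -2.118 -2.028 -0.481
endloop
endfacet
facet normal -0.864 0.244 -0.440
outer loop
vertex -1.957 -1.574 -0.545
vertex -2.118 -2.028 -0.481
vertex -2.841 -1.251 1.371
endloop
endfacet
facet normal 0.573 -0.309 -0.759
outer loop
vertex -2.118 -2.028 -0.481
vertex -1.659 -1.889 -0.191
vertex -1.933 -2.377 -0.199
endloop
endfacet
facet normal -0.841 -0.531 -0.105
outer loop
vertex -2.118 -2.028 -0.481
vertex -1.933 -2.377 -0.199
vertex -2.841 -1.251 1.371
endloop
endfacet
facet normal 0.574 -0.310 -0.758
outer loop
vertex -1.933 -2.377 -0.199
vertex -1.659 -1.889 -0.191
vertex -1.542 -2.359 0.09
endloop
endfacet
facet normal -0.288 -0.849 0.443
outer loop
vertex -1.933 -2.377 -0.199
vertex -1.542 -2.359 0.09
vertex -2.841 -1.251 1.371
endloop
endfacet
facet normal 0.573 -0.311 -0.758
outer loop
vertex -1.542 -2.359 0.09
vertex -1.659 -1.889 -0.191
vertex -1.239 -1.986 0.166
endloop
endfacet
facet normal 0.381 -0.472 0.795
outer loop
vertex -1.542 -2.359 0.09
vertex -1.239 -1.986 0.166
vertex -2.841 -1.251 1.371
endloop
endfacet
facet normal 0.574 -0.309 -0.759
outer loop
vertex -1.239 -1.986 0.166
vertex -1.659 -1.889 -0.191
vertex -1.253 -1.54 -0.026
endloop
endfacet
facet normal 0.659 0.315 0.683
outer loop
vertex -1.239 -1.986 0.166
vertex -1.253 -1.54 -0.026
vertex -2.841 -1.251 1.371
endloop
endfacet
facet normal -0.785 -0.358 0.506
outer loop
vertex 3.302 1.365 1.281
vertex 3.592 0.734 1.285
vertex 3.722 1.179 1.801
endloop
endfacet
facet normal -0.673 0.330 0.662
outer loop
vertex 3.302 1.365 1.281
vertex 3.722 1.179 1.801
vertex 3.767 1.816 1.529
endloop
endfacet
facet normal -0.710 0.702 0.055
outer loop
vertex 3.302 1.365 1.281
vertex 3.767 1.816 1.529
vertex 3.664 1.765 0.845
endloop
endfacet
facet normal -0.844 0.244 -0.477
outer loop
vertex 3.302 1.365 1.281
vertex 3.664 1.765 0.845
vertex 3.556 1.096 0.694
endloop
endfacet
facet normal -0.890 -0.410 -0.197
outer loop
vertex 3.302 1.365 1.281
vertex 3.556 1.096 0.694
vertex 3.592 0.734 1.285
endloop
endfacet
facet normal -0.010 0.393 0.919
outer loop
vertex 3.767 1.816 1.529
vertex 3.722 1.179 1.801
vertex 4.344 1.464 1.686
endloop
endfacet
facet normal -0.191 -0.719 0.668
outer loop
vertex 3.722 1.179 1.801
vertex 3.592 0.734 1.285
vertex 4.236 0.795 1.535
endloop
endfacet
facet normal -0.363 -0.804 -0.471
outer loop
vertex 3.592 0.734 1.285
vertex 3.556 1.096 0.694
vertex 4.133 0.744 0.851
endloop
endfacet
facet normal -0.287 0.255 -0.923
outer loop
vertex 3.556 1.096 0.694
vertex 3.664 1.765 0.845
vertex 4.178 1.381 0.579
endloop
endfacet
facet normal -0.070 0.996 -0.064
outer loop
vertex 3.664 1.765 0.845
vertex 3.767 1.816 1.529
vertex 4.308 1.826 1.095
endloop
endfacet
facet normal 0.844 -0.244 0.477
outer loop
vertex 4.598 1.195 1.099
vertex 4.344 1.464 1.686
vertex 4.236 0.795 1.535
endloop
endfacet
facet normal 0.710 -0.702 -0.055
outer loop
vertex 4.598 1.195 1.099
vertex 4.236 0.795 1.535
vertex 4.133 0.744 0.851
endloop
endfacet
facet normal 0.673 -0.330 -0.662
outer loop
vertex 4.598 1.195 1.099
vertex 4.133 0.744 0.851
vertex 4.178 1.381 0.579
endloop
endfacet
facet normal 0.785 0.358 -0.506
outer loop
vertex 4.598 1.195 1.099
vertex 4.178 1.381 0.579
vertex 4.308 1.826 1.095
endloop
endfacet
facet normal 0.890 0.410 0.197
outer loop
vertex 4.598 1.195 1.099
vertex 4.308 1.826 1.095
vertex 4.344 1.464 1.686
endloop
endfacet
facet normal 0.287 -0.255 0.923
outer loop
vertex 4.236 0.795 1.535
vertex 4.344 1.464 1.686
vertex 3.722 1.179 1.801
endloop
endfacet
facet normal 0.070 -0.996 0.064
outer loop
vertex 4.133 0.744 0.851
vertex 4.236 0.795 1.535
vertex 3.592 0.734 1.285
endloop
endfacet
facet normal 0.010 -0.393 -0.919
outer loop
vertex 4.178 1.381 0.579
vertex 4.133 0.744 0.851
vertex 3.556 1.096 0.694
endloop
endfacet
facet normal 0.191 0.719 -0.668
outer loop
vertex 4.308 1.826 1.095
vertex 4.178 1.381 0.579
vertex 3.664 1.765 0.845
endloop
endfacet
facet normal 0.363 0.804 0.471
outer loop
vertex 4.344 1.464 1.686
vertex 4.308 1.826 1.095
vertex 3.767 1.816 1.529
endloop
endfacet

endsolid


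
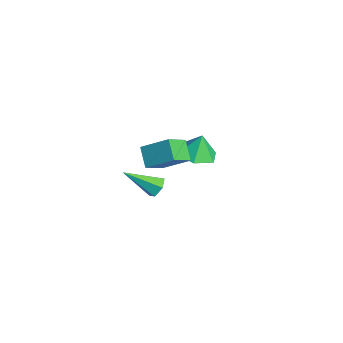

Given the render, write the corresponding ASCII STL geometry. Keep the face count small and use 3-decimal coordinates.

solid 
facet normal 0.274 0.763 -0.585
outer loop
vertex -1.122 -3.276 -4.203
vertex -1.639 -2.985 -4.065
vertex -1.142 -2.901 -3.723
endloop
endfacet
facet normal 0.852 -0.394 0.344
outer loop
vertex -1.122 -3.276 -4.203
vertex -1.142 -2.901 -3.723
vertex -2.161 -4.435 -2.955
endloop
endfacet
facet normal 0.274 0.763 -0.585
outer loop
vertex -1.142 -2.901 -3.723
vertex -1.639 -2.985 -4.065
vertex -1.659 -2.61 -3.585
endloop
endfacet
facet normal 0.362 0.214 0.907
outer loop
vertex -1.142 -2.901 -3.723
vertex -1.659 -2.61 -3.585
vertex -2.161 -4.435 -2.955
endloop
endfacet
facet normal 0.276 0.763 -0.585
outer loop
vertex -1.659 -2.61 -3.585
vertex -1.639 -2.985 -4.065
vertex -2.157 -2.693 -3.928
endloop
endfacet
facet normal -0.564 0.404 0.721
outer loop
vertex -1.659 -2.61 -3.585
vertex -2.157 -2.693 -3.928
vertex -2.161 -4.435 -2.955
endloop
endfacet
facet normal 0.276 0.763 -0.585
outer loop
vertex -2.157 -2.693 -3.928
vertex -1.639 -2.985 -4.065
vertex -2.137 -3.068 -4.408
endloop
endfacet
facet normal -0.999 -0.015 -0.030
outer loop
vertex -2.157 -2.693 -3.928
vertex -2.137 -3.068 -4.408
vertex -2.161 -4.435 -2.955
endloop
endfacet
facet normal 0.275 0.764 -0.584
outer loop
vertex -2.137 -3.068 -4.408
vertex -1.639 -2.985 -4.065
vertex -1.619 -3.36 -4.546
endloop
endfacet
facet normal -0.509 -0.623 -0.594
outer loop
vertex -2.137 -3.068 -4.408
vertex -1.619 -3.36 -4.546
vertex -2.161 -4.435 -2.955
endloop
endfacet
facet normal 0.274 0.764 -0.584
outer loop
vertex -1.619 -3.36 -4.546
vertex -1.639 -2.985 -4.065
vertex -1.122 -3.276 -4.203
endloop
endfacet
facet normal 0.418 -0.812 -0.407
outer loop
vertex -1.619 -3.36 -4.546
vertex -1.122 -3.276 -4.203
vertex -2.161 -4.435 -2.955
endloop
endfacet
facet normal 0.040 -0.271 -0.962
outer loop
vertex 0.789 -2.158 -0.555
vertex -0.077 -1.707 -0.718
vertex 0.77 -1.205 -0.824
endloop
endfacet
facet normal 0.780 0.184 0.598
outer loop
vertex 0.789 -2.158 -0.555
vertex 0.77 -1.205 -0.824
vertex -0.123 -1.393 0.398
endloop
endfacet
facet normal 0.039 -0.270 -0.962
outer loop
vertex 0.77 -1.205 -0.824
vertex -0.077 -1.707 -0.718
vertex -0.096 -0.754 -0.986
endloop
endfacet
facet normal 0.365 0.843 0.396
outer loop
vertex 0.77 -1.205 -0.824
vertex -0.096 -0.754 -0.986
vertex -0.123 -1.393 0.398
endloop
endfacet
facet normal 0.041 -0.270 -0.962
outer loop
vertex -0.096 -0.754 -0.986
vertex -0.077 -1.707 -0.718
vertex -0.943 -1.256 -0.881
endloop
endfacet
facet normal -0.439 0.819 0.369
outer loop
vertex -0.096 -0.754 -0.986
vertex -0.943 -1.256 -0.881
vertex -0.123 -1.393 0.398
endloop
endfacet
facet normal 0.040 -0.271 -0.962
outer loop
vertex -0.943 -1.256 -0.881
vertex -0.077 -1.707 -0.718
vertex -0.924 -2.208 -0.612
endloop
endfacet
facet normal -0.827 0.137 0.545
outer loop
vertex -0.943 -1.256 -0.881
vertex -0.924 -2.208 -0.612
vertex -0.123 -1.393 0.398
endloop
endfacet
facet normal 0.039 -0.270 -0.962
outer loop
vertex -0.924 -2.208 -0.612
vertex -0.077 -1.707 -0.718
vertex -0.057 -2.659 -0.45
endloop
endfacet
facet normal -0.411 -0.522 0.747
outer loop
vertex -0.924 -2.208 -0.612
vertex -0.057 -2.659 -0.45
vertex -0.123 -1.393 0.398
endloop
endfacet
facet normal 0.040 -0.270 -0.962
outer loop
vertex -0.057 -2.659 -0.45
vertex -0.077 -1.707 -0.718
vertex 0.789 -2.158 -0.555
endloop
endfacet
facet normal 0.391 -0.498 0.774
outer loop
vertex -0.057 -2.659 -0.45
vertex 0.789 -2.158 -0.555
vertex -0.123 -1.393 0.398
endloop
endfacet
facet normal -0.499 -0.672 -0.547
outer loop
vertex 2.338 -4.961 1.341
vertex 1.494 -4.878 2.009
vertex 1.849 -3.997 0.602
endloop
endfacet
facet normal 0.782 -0.077 -0.618
outer loop
vertex 2.586 -3.002 1.411
vertex 2.338 -4.961 1.341
vertex 1.849 -3.997 0.602
endloop
endfacet
facet normal -0.498 -0.673 -0.547
outer loop
vertex 1.849 -3.997 0.602
vertex 1.494 -4.878 2.009
vertex 1.004 -3.914 1.269
endloop
endfacet
facet normal -0.374 0.736 -0.565
outer loop
vertex 1.004 -3.914 1.269
vertex 2.586 -3.002 1.411
vertex 1.849 -3.997 0.602
endloop
endfacet
facet normal 0.374 -0.736 0.564
outer loop
vertex 2.338 -4.961 1.341
vertex 2.231 -3.883 2.818
vertex 1.494 -4.878 2.009
endloop
endfacet
facet normal 0.782 -0.077 -0.618
outer loop
vertex 3.076 -3.966 2.151
vertex 2.338 -4.961 1.341
vertex 2.586 -3.002 1.411
endloop
endfacet
facet normal 0.373 -0.736 0.564
outer loop
vertex 3.076 -3.966 2.151
vertex 2.231 -3.883 2.818
vertex 2.338 -4.961 1.341
endloop
endfacet
facet normal -0.782 0.077 0.618
outer loop
vertex 1.494 -4.878 2.009
vertex 2.231 -3.883 2.818
vertex 1.004 -3.914 1.269
endloop
endfacet
facet normal -0.374 0.736 -0.564
outer loop
vertex 1.742 -2.919 2.079
vertex 2.586 -3.002 1.411
vertex 1.004 -3.914 1.269
endloop
endfacet
facet normal -0.782 0.077 0.618
outer loop
vertex 1.004 -3.914 1.269
vertex 2.231 -3.883 2.818
vertex 1.742 -2.919 2.079
endloop
endfacet
facet normal 0.499 0.673 0.546
outer loop
vertex 1.742 -2.919 2.079
vertex 3.076 -3.966 2.151
vertex 2.586 -3.002 1.411
endloop
endfacet
facet normal 0.498 0.672 0.547
outer loop
vertex 2.231 -3.883 2.818
vertex 3.076 -3.966 2.151
vertex 1.742 -2.919 2.079
endloop
endfacet

endsolid


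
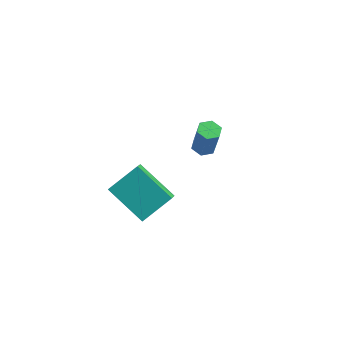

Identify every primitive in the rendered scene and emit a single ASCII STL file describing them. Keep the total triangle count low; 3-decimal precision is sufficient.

solid 
facet normal -0.276 0.084 -0.958
outer loop
vertex 1.871 2.449 -3.88
vertex 1.304 2.422 -3.719
vertex 1.577 2.944 -3.752
endloop
endfacet
facet normal 0.822 0.537 -0.190
outer loop
vertex 1.871 2.449 -3.88
vertex 1.577 2.944 -3.752
vertex 2.343 2.306 -2.242
endloop
endfacet
facet normal 0.821 0.538 -0.189
outer loop
vertex 2.343 2.306 -2.242
vertex 1.577 2.944 -3.752
vertex 2.048 2.801 -2.114
endloop
endfacet
facet normal 0.276 -0.083 0.958
outer loop
vertex 2.343 2.306 -2.242
vertex 2.048 2.801 -2.114
vertex 1.776 2.278 -2.081
endloop
endfacet
facet normal -0.276 0.084 -0.958
outer loop
vertex 1.577 2.944 -3.752
vertex 1.304 2.422 -3.719
vertex 1.01 2.917 -3.591
endloop
endfacet
facet normal -0.021 0.995 0.093
outer loop
vertex 1.577 2.944 -3.752
vertex 1.01 2.917 -3.591
vertex 2.048 2.801 -2.114
endloop
endfacet
facet normal -0.022 0.995 0.094
outer loop
vertex 2.048 2.801 -2.114
vertex 1.01 2.917 -3.591
vertex 1.481 2.773 -1.953
endloop
endfacet
facet normal 0.276 -0.083 0.958
outer loop
vertex 2.048 2.801 -2.114
vertex 1.481 2.773 -1.953
vertex 1.776 2.278 -2.081
endloop
endfacet
facet normal -0.276 0.084 -0.958
outer loop
vertex 1.01 2.917 -3.591
vertex 1.304 2.422 -3.719
vertex 0.737 2.394 -3.558
endloop
endfacet
facet normal -0.843 0.458 0.283
outer loop
vertex 1.01 2.917 -3.591
vertex 0.737 2.394 -3.558
vertex 1.481 2.773 -1.953
endloop
endfacet
facet normal -0.843 0.457 0.283
outer loop
vertex 1.481 2.773 -1.953
vertex 0.737 2.394 -3.558
vertex 1.209 2.251 -1.92
endloop
endfacet
facet normal 0.276 -0.083 0.958
outer loop
vertex 1.481 2.773 -1.953
vertex 1.209 2.251 -1.92
vertex 1.776 2.278 -2.081
endloop
endfacet
facet normal -0.276 0.083 -0.958
outer loop
vertex 0.737 2.394 -3.558
vertex 1.304 2.422 -3.719
vertex 1.032 1.899 -3.686
endloop
endfacet
facet normal -0.821 -0.538 0.190
outer loop
vertex 0.737 2.394 -3.558
vertex 1.032 1.899 -3.686
vertex 1.209 2.251 -1.92
endloop
endfacet
facet normal -0.822 -0.537 0.189
outer loop
vertex 1.209 2.251 -1.92
vertex 1.032 1.899 -3.686
vertex 1.503 1.756 -2.048
endloop
endfacet
facet normal 0.276 -0.084 0.958
outer loop
vertex 1.209 2.251 -1.92
vertex 1.503 1.756 -2.048
vertex 1.776 2.278 -2.081
endloop
endfacet
facet normal -0.276 0.083 -0.958
outer loop
vertex 1.032 1.899 -3.686
vertex 1.304 2.422 -3.719
vertex 1.599 1.927 -3.847
endloop
endfacet
facet normal 0.023 -0.995 -0.093
outer loop
vertex 1.032 1.899 -3.686
vertex 1.599 1.927 -3.847
vertex 1.503 1.756 -2.048
endloop
endfacet
facet normal 0.021 -0.995 -0.094
outer loop
vertex 1.503 1.756 -2.048
vertex 1.599 1.927 -3.847
vertex 2.07 1.783 -2.209
endloop
endfacet
facet normal 0.276 -0.084 0.958
outer loop
vertex 1.503 1.756 -2.048
vertex 2.07 1.783 -2.209
vertex 1.776 2.278 -2.081
endloop
endfacet
facet normal -0.276 0.083 -0.958
outer loop
vertex 1.599 1.927 -3.847
vertex 1.304 2.422 -3.719
vertex 1.871 2.449 -3.88
endloop
endfacet
facet normal 0.843 -0.457 -0.283
outer loop
vertex 1.599 1.927 -3.847
vertex 1.871 2.449 -3.88
vertex 2.07 1.783 -2.209
endloop
endfacet
facet normal 0.843 -0.458 -0.283
outer loop
vertex 2.07 1.783 -2.209
vertex 1.871 2.449 -3.88
vertex 2.343 2.306 -2.242
endloop
endfacet
facet normal 0.276 -0.084 0.958
outer loop
vertex 2.07 1.783 -2.209
vertex 2.343 2.306 -2.242
vertex 1.776 2.278 -2.081
endloop
endfacet
facet normal -0.850 -0.085 0.521
outer loop
vertex 2.473 -3.062 -0.411
vertex 2.046 -2.442 -1.007
vertex 1.988 -4.359 -1.413
endloop
endfacet
facet normal 0.445 -0.646 0.621
outer loop
vertex 3.814 -4.178 -2.533
vertex 2.473 -3.062 -0.411
vertex 1.988 -4.359 -1.413
endloop
endfacet
facet normal -0.849 -0.085 0.521
outer loop
vertex 1.988 -4.359 -1.413
vertex 2.046 -2.442 -1.007
vertex 1.561 -3.74 -2.009
endloop
endfacet
facet normal -0.284 -0.759 -0.585
outer loop
vertex 1.561 -3.74 -2.009
vertex 3.814 -4.178 -2.533
vertex 1.988 -4.359 -1.413
endloop
endfacet
facet normal 0.284 0.759 0.586
outer loop
vertex 2.473 -3.062 -0.411
vertex 3.872 -2.261 -2.127
vertex 2.046 -2.442 -1.007
endloop
endfacet
facet normal 0.445 -0.645 0.621
outer loop
vertex 4.299 -2.88 -1.531
vertex 2.473 -3.062 -0.411
vertex 3.814 -4.178 -2.533
endloop
endfacet
facet normal 0.283 0.759 0.586
outer loop
vertex 4.299 -2.88 -1.531
vertex 3.872 -2.261 -2.127
vertex 2.473 -3.062 -0.411
endloop
endfacet
facet normal -0.445 0.645 -0.621
outer loop
vertex 2.046 -2.442 -1.007
vertex 3.872 -2.261 -2.127
vertex 1.561 -3.74 -2.009
endloop
endfacet
facet normal -0.284 -0.759 -0.586
outer loop
vertex 3.387 -3.558 -3.129
vertex 3.814 -4.178 -2.533
vertex 1.561 -3.74 -2.009
endloop
endfacet
facet normal -0.445 0.646 -0.620
outer loop
vertex 1.561 -3.74 -2.009
vertex 3.872 -2.261 -2.127
vertex 3.387 -3.558 -3.129
endloop
endfacet
facet normal 0.850 0.085 -0.521
outer loop
vertex 3.387 -3.558 -3.129
vertex 4.299 -2.88 -1.531
vertex 3.814 -4.178 -2.533
endloop
endfacet
facet normal 0.850 0.085 -0.521
outer loop
vertex 3.872 -2.261 -2.127
vertex 4.299 -2.88 -1.531
vertex 3.387 -3.558 -3.129
endloop
endfacet

endsolid


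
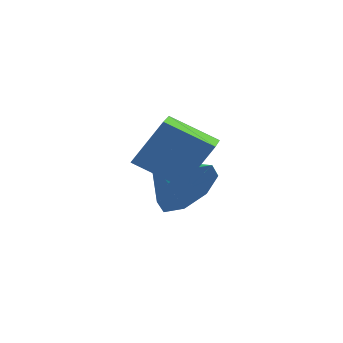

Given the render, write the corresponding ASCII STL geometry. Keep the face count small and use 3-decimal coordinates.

solid 
facet normal 0.915 -0.034 -0.401
outer loop
vertex -0.7 3.721 -0.416
vertex -1.059 3.224 -1.193
vertex -0.927 4.181 -0.973
endloop
endfacet
facet normal -0.244 0.696 0.675
outer loop
vertex -0.7 3.721 -0.416
vertex -0.927 4.181 -0.973
vertex -2.441 3.276 -0.587
endloop
endfacet
facet normal 0.915 -0.034 -0.401
outer loop
vertex -0.927 4.181 -0.973
vertex -1.059 3.224 -1.193
vertex -1.232 4.08 -1.66
endloop
endfacet
facet normal -0.494 0.865 0.092
outer loop
vertex -0.927 4.181 -0.973
vertex -1.232 4.08 -1.66
vertex -2.441 3.276 -0.587
endloop
endfacet
facet normal 0.916 -0.034 -0.401
outer loop
vertex -1.232 4.08 -1.66
vertex -1.059 3.224 -1.193
vertex -1.435 3.478 -2.073
endloop
endfacet
facet normal -0.731 0.536 -0.422
outer loop
vertex -1.232 4.08 -1.66
vertex -1.435 3.478 -2.073
vertex -2.441 3.276 -0.587
endloop
endfacet
facet normal 0.915 -0.034 -0.401
outer loop
vertex -1.435 3.478 -2.073
vertex -1.059 3.224 -1.193
vertex -1.418 2.728 -1.97
endloop
endfacet
facet normal -0.818 -0.096 -0.567
outer loop
vertex -1.435 3.478 -2.073
vertex -1.418 2.728 -1.97
vertex -2.441 3.276 -0.587
endloop
endfacet
facet normal 0.915 -0.033 -0.402
outer loop
vertex -1.418 2.728 -1.97
vertex -1.059 3.224 -1.193
vertex -1.19 2.268 -1.412
endloop
endfacet
facet normal -0.704 -0.662 -0.258
outer loop
vertex -1.418 2.728 -1.97
vertex -1.19 2.268 -1.412
vertex -2.441 3.276 -0.587
endloop
endfacet
facet normal 0.916 -0.034 -0.401
outer loop
vertex -1.19 2.268 -1.412
vertex -1.059 3.224 -1.193
vertex -0.886 2.369 -0.726
endloop
endfacet
facet normal -0.455 -0.830 0.324
outer loop
vertex -1.19 2.268 -1.412
vertex -0.886 2.369 -0.726
vertex -2.441 3.276 -0.587
endloop
endfacet
facet normal 0.916 -0.034 -0.401
outer loop
vertex -0.886 2.369 -0.726
vertex -1.059 3.224 -1.193
vertex -0.683 2.971 -0.313
endloop
endfacet
facet normal -0.217 -0.501 0.838
outer loop
vertex -0.886 2.369 -0.726
vertex -0.683 2.971 -0.313
vertex -2.441 3.276 -0.587
endloop
endfacet
facet normal 0.915 -0.034 -0.401
outer loop
vertex -0.683 2.971 -0.313
vertex -1.059 3.224 -1.193
vertex -0.7 3.721 -0.416
endloop
endfacet
facet normal -0.130 0.132 0.983
outer loop
vertex -0.683 2.971 -0.313
vertex -0.7 3.721 -0.416
vertex -2.441 3.276 -0.587
endloop
endfacet
facet normal -0.607 0.780 -0.151
outer loop
vertex -0.266 1.772 1.847
vertex 0.769 2.441 1.142
vertex -0.734 1.163 0.582
endloop
endfacet
facet normal -0.729 -0.471 0.496
outer loop
vertex -0.109 0.359 0.738
vertex -0.266 1.772 1.847
vertex -0.734 1.163 0.582
endloop
endfacet
facet normal -0.607 0.780 -0.152
outer loop
vertex -0.734 1.163 0.582
vertex 0.769 2.441 1.142
vertex 0.302 1.832 -0.123
endloop
endfacet
facet normal -0.316 -0.412 -0.855
outer loop
vertex 0.302 1.832 -0.123
vertex -0.109 0.359 0.738
vertex -0.734 1.163 0.582
endloop
endfacet
facet normal 0.316 0.412 0.855
outer loop
vertex -0.266 1.772 1.847
vertex 1.394 1.637 1.298
vertex 0.769 2.441 1.142
endloop
endfacet
facet normal -0.730 -0.470 0.496
outer loop
vertex 0.358 0.968 2.003
vertex -0.266 1.772 1.847
vertex -0.109 0.359 0.738
endloop
endfacet
facet normal 0.316 0.411 0.855
outer loop
vertex 0.358 0.968 2.003
vertex 1.394 1.637 1.298
vertex -0.266 1.772 1.847
endloop
endfacet
facet normal 0.730 0.471 -0.496
outer loop
vertex 0.769 2.441 1.142
vertex 1.394 1.637 1.298
vertex 0.302 1.832 -0.123
endloop
endfacet
facet normal -0.316 -0.411 -0.855
outer loop
vertex 0.926 1.028 0.033
vertex -0.109 0.359 0.738
vertex 0.302 1.832 -0.123
endloop
endfacet
facet normal 0.730 0.470 -0.496
outer loop
vertex 0.302 1.832 -0.123
vertex 1.394 1.637 1.298
vertex 0.926 1.028 0.033
endloop
endfacet
facet normal 0.607 -0.780 0.151
outer loop
vertex 0.926 1.028 0.033
vertex 0.358 0.968 2.003
vertex -0.109 0.359 0.738
endloop
endfacet
facet normal 0.607 -0.780 0.151
outer loop
vertex 1.394 1.637 1.298
vertex 0.358 0.968 2.003
vertex 0.926 1.028 0.033
endloop
endfacet

endsolid


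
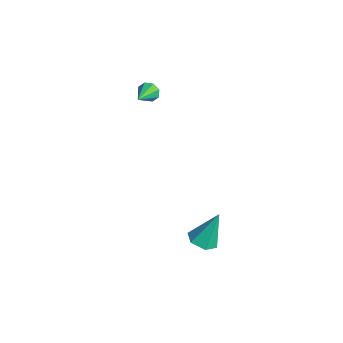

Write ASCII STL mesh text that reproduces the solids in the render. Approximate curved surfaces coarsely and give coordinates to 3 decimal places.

solid 
facet normal -0.658 0.656 -0.369
outer loop
vertex -3.83 -3.358 2.549
vertex -4.2 -3.432 3.078
vertex -3.712 -3.037 2.91
endloop
endfacet
facet normal 0.902 0.132 -0.412
outer loop
vertex -3.83 -3.358 2.549
vertex -3.712 -3.037 2.91
vertex -3.16 -4.468 3.662
endloop
endfacet
facet normal -0.658 0.656 -0.369
outer loop
vertex -3.712 -3.037 2.91
vertex -4.2 -3.432 3.078
vertex -3.88 -2.947 3.37
endloop
endfacet
facet normal 0.863 0.452 0.227
outer loop
vertex -3.712 -3.037 2.91
vertex -3.88 -2.947 3.37
vertex -3.16 -4.468 3.662
endloop
endfacet
facet normal -0.658 0.656 -0.370
outer loop
vertex -3.88 -2.947 3.37
vertex -4.2 -3.432 3.078
vertex -4.236 -3.141 3.659
endloop
endfacet
facet normal 0.455 0.371 0.810
outer loop
vertex -3.88 -2.947 3.37
vertex -4.236 -3.141 3.659
vertex -3.16 -4.468 3.662
endloop
endfacet
facet normal -0.659 0.655 -0.369
outer loop
vertex -4.236 -3.141 3.659
vertex -4.2 -3.432 3.078
vertex -4.57 -3.506 3.607
endloop
endfacet
facet normal -0.083 -0.065 0.994
outer loop
vertex -4.236 -3.141 3.659
vertex -4.57 -3.506 3.607
vertex -3.16 -4.468 3.662
endloop
endfacet
facet normal -0.658 0.656 -0.369
outer loop
vertex -4.57 -3.506 3.607
vertex -4.2 -3.432 3.078
vertex -4.688 -3.827 3.246
endloop
endfacet
facet normal -0.434 -0.598 0.674
outer loop
vertex -4.57 -3.506 3.607
vertex -4.688 -3.827 3.246
vertex -3.16 -4.468 3.662
endloop
endfacet
facet normal -0.658 0.656 -0.370
outer loop
vertex -4.688 -3.827 3.246
vertex -4.2 -3.432 3.078
vertex -4.52 -3.917 2.787
endloop
endfacet
facet normal -0.395 -0.918 0.036
outer loop
vertex -4.688 -3.827 3.246
vertex -4.52 -3.917 2.787
vertex -3.16 -4.468 3.662
endloop
endfacet
facet normal -0.658 0.656 -0.370
outer loop
vertex -4.52 -3.917 2.787
vertex -4.2 -3.432 3.078
vertex -4.164 -3.723 2.498
endloop
endfacet
facet normal 0.012 -0.837 -0.547
outer loop
vertex -4.52 -3.917 2.787
vertex -4.164 -3.723 2.498
vertex -3.16 -4.468 3.662
endloop
endfacet
facet normal -0.659 0.655 -0.369
outer loop
vertex -4.164 -3.723 2.498
vertex -4.2 -3.432 3.078
vertex -3.83 -3.358 2.549
endloop
endfacet
facet normal 0.551 -0.402 -0.732
outer loop
vertex -4.164 -3.723 2.498
vertex -3.83 -3.358 2.549
vertex -3.16 -4.468 3.662
endloop
endfacet
facet normal -0.007 -0.437 -0.899
outer loop
vertex 2.35 -2.25 -5.201
vertex 1.723 -2.828 -4.915
vertex 1.477 -2.049 -5.292
endloop
endfacet
facet normal 0.233 0.967 -0.099
outer loop
vertex 2.35 -2.25 -5.201
vertex 1.477 -2.049 -5.292
vertex 1.737 -1.872 -2.945
endloop
endfacet
facet normal -0.007 -0.437 -0.899
outer loop
vertex 1.477 -2.049 -5.292
vertex 1.723 -2.828 -4.915
vertex 0.85 -2.627 -5.006
endloop
endfacet
facet normal -0.673 0.739 0.019
outer loop
vertex 1.477 -2.049 -5.292
vertex 0.85 -2.627 -5.006
vertex 1.737 -1.872 -2.945
endloop
endfacet
facet normal -0.007 -0.437 -0.899
outer loop
vertex 0.85 -2.627 -5.006
vertex 1.723 -2.828 -4.915
vertex 1.095 -3.407 -4.629
endloop
endfacet
facet normal -0.904 -0.082 0.419
outer loop
vertex 0.85 -2.627 -5.006
vertex 1.095 -3.407 -4.629
vertex 1.737 -1.872 -2.945
endloop
endfacet
facet normal -0.007 -0.437 -0.899
outer loop
vertex 1.095 -3.407 -4.629
vertex 1.723 -2.828 -4.915
vertex 1.968 -3.608 -4.538
endloop
endfacet
facet normal -0.228 -0.675 0.702
outer loop
vertex 1.095 -3.407 -4.629
vertex 1.968 -3.608 -4.538
vertex 1.737 -1.872 -2.945
endloop
endfacet
facet normal -0.007 -0.437 -0.899
outer loop
vertex 1.968 -3.608 -4.538
vertex 1.723 -2.828 -4.915
vertex 2.595 -3.029 -4.824
endloop
endfacet
facet normal 0.678 -0.446 0.584
outer loop
vertex 1.968 -3.608 -4.538
vertex 2.595 -3.029 -4.824
vertex 1.737 -1.872 -2.945
endloop
endfacet
facet normal -0.007 -0.437 -0.899
outer loop
vertex 2.595 -3.029 -4.824
vertex 1.723 -2.828 -4.915
vertex 2.35 -2.25 -5.201
endloop
endfacet
facet normal 0.909 0.375 0.184
outer loop
vertex 2.595 -3.029 -4.824
vertex 2.35 -2.25 -5.201
vertex 1.737 -1.872 -2.945
endloop
endfacet

endsolid
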